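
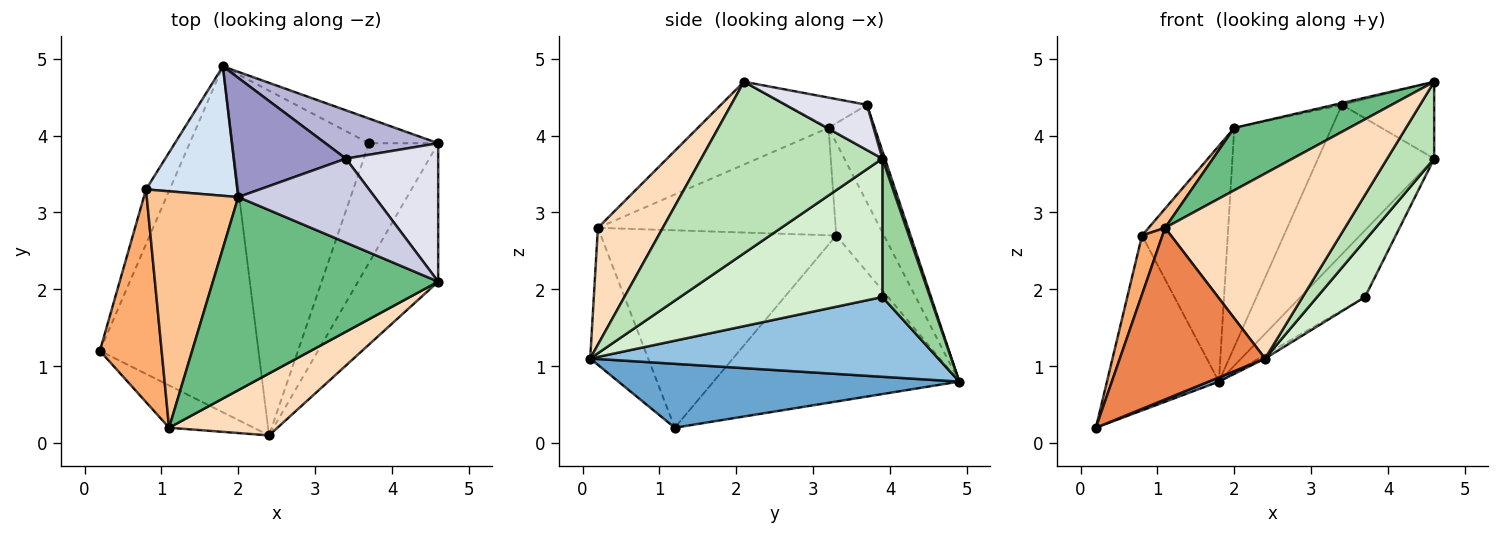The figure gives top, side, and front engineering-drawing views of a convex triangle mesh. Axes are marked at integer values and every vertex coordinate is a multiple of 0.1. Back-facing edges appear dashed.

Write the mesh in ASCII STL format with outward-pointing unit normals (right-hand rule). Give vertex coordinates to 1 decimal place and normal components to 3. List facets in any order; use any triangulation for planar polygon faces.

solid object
 facet normal 0.374 -0.011 -0.927
  outer loop
   vertex 2.4 0.1 1.1
   vertex 0.2 1.2 0.2
   vertex 1.8 4.9 0.8
  endloop
 endfacet
 facet normal 0.505 0.009 -0.863
  outer loop
   vertex 3.7 3.9 1.9
   vertex 2.4 0.1 1.1
   vertex 1.8 4.9 0.8
  endloop
 endfacet
 facet normal -0.902 0.411 -0.129
  outer loop
   vertex 0.8 3.3 2.7
   vertex 1.8 4.9 0.8
   vertex 0.2 1.2 0.2
  endloop
 endfacet
 facet normal -0.439 0.788 0.432
  outer loop
   vertex 0.8 3.3 2.7
   vertex 2.0 3.2 4.1
   vertex 1.8 4.9 0.8
  endloop
 endfacet
 facet normal -0.361 -0.905 -0.223
  outer loop
   vertex 1.1 0.2 2.8
   vertex 0.2 1.2 0.2
   vertex 2.4 0.1 1.1
  endloop
 endfacet
 facet normal -0.951 -0.082 0.298
  outer loop
   vertex 1.1 0.2 2.8
   vertex 0.8 3.3 2.7
   vertex 0.2 1.2 0.2
  endloop
 endfacet
 facet normal -0.760 -0.053 0.648
  outer loop
   vertex 1.1 0.2 2.8
   vertex 2.0 3.2 4.1
   vertex 0.8 3.3 2.7
  endloop
 endfacet
 facet normal 0.324 -0.897 0.300
  outer loop
   vertex 1.1 0.2 2.8
   vertex 2.4 0.1 1.1
   vertex 4.6 2.1 4.7
  endloop
 endfacet
 facet normal -0.330 -0.290 0.898
  outer loop
   vertex 1.1 0.2 2.8
   vertex 4.6 2.1 4.7
   vertex 2.0 3.2 4.1
  endloop
 endfacet
 facet normal 0.570 0.770 -0.285
  outer loop
   vertex 4.6 3.9 3.7
   vertex 3.7 3.9 1.9
   vertex 1.8 4.9 0.8
  endloop
 endfacet
 facet normal 0.882 -0.229 -0.412
  outer loop
   vertex 4.6 3.9 3.7
   vertex 4.6 2.1 4.7
   vertex 2.4 0.1 1.1
  endloop
 endfacet
 facet normal 0.875 -0.207 -0.438
  outer loop
   vertex 4.6 3.9 3.7
   vertex 2.4 0.1 1.1
   vertex 3.7 3.9 1.9
  endloop
 endfacet
 facet normal -0.384 0.811 0.441
  outer loop
   vertex 3.4 3.7 4.4
   vertex 1.8 4.9 0.8
   vertex 2.0 3.2 4.1
  endloop
 endfacet
 facet normal 0.021 0.951 0.308
  outer loop
   vertex 3.4 3.7 4.4
   vertex 4.6 3.9 3.7
   vertex 1.8 4.9 0.8
  endloop
 endfacet
 facet normal -0.217 0.021 0.976
  outer loop
   vertex 3.4 3.7 4.4
   vertex 2.0 3.2 4.1
   vertex 4.6 2.1 4.7
  endloop
 endfacet
 facet normal 0.394 0.446 0.803
  outer loop
   vertex 3.4 3.7 4.4
   vertex 4.6 2.1 4.7
   vertex 4.6 3.9 3.7
  endloop
 endfacet
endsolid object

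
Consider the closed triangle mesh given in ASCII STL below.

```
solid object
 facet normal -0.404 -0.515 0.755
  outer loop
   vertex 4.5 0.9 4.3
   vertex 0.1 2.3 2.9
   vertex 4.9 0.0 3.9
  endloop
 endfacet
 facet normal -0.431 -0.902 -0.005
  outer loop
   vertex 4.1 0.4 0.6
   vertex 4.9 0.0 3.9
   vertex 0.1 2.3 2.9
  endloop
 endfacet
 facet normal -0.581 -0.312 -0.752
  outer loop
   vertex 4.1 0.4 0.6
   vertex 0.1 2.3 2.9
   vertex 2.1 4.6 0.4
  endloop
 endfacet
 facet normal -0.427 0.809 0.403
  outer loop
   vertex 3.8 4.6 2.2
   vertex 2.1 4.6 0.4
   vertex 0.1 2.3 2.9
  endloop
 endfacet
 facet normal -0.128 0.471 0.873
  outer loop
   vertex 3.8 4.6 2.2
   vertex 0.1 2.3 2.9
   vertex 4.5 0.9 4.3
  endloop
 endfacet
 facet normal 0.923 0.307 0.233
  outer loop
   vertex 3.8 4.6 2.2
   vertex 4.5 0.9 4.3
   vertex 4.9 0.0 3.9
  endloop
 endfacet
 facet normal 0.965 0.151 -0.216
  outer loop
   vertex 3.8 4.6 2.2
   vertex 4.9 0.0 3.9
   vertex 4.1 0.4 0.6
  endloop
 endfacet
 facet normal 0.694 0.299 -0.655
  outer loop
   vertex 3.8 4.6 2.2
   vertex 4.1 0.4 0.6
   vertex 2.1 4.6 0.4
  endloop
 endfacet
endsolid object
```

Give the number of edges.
12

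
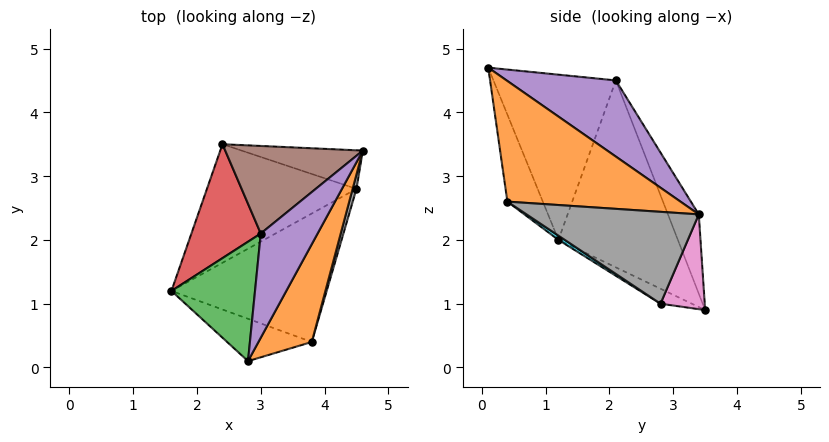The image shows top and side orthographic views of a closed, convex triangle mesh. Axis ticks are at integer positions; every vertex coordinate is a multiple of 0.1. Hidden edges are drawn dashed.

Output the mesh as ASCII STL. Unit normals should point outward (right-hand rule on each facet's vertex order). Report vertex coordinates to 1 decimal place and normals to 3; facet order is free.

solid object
 facet normal -0.267 -0.928 -0.260
  outer loop
   vertex 3.8 0.4 2.6
   vertex 2.8 0.1 4.7
   vertex 1.6 1.2 2.0
  endloop
 endfacet
 facet normal 0.894 -0.212 0.395
  outer loop
   vertex 3.8 0.4 2.6
   vertex 4.6 3.4 2.4
   vertex 2.8 0.1 4.7
  endloop
 endfacet
 facet normal -0.884 0.133 0.447
  outer loop
   vertex 3.0 2.1 4.5
   vertex 1.6 1.2 2.0
   vertex 2.8 0.1 4.7
  endloop
 endfacet
 facet normal -0.841 0.442 0.312
  outer loop
   vertex 3.0 2.1 4.5
   vertex 2.4 3.5 0.9
   vertex 1.6 1.2 2.0
  endloop
 endfacet
 facet normal 0.801 -0.020 0.598
  outer loop
   vertex 3.0 2.1 4.5
   vertex 2.8 0.1 4.7
   vertex 4.6 3.4 2.4
  endloop
 endfacet
 facet normal -0.222 0.896 0.385
  outer loop
   vertex 3.0 2.1 4.5
   vertex 4.6 3.4 2.4
   vertex 2.4 3.5 0.9
  endloop
 endfacet
 facet normal 0.308 0.866 -0.393
  outer loop
   vertex 4.5 2.8 1.0
   vertex 2.4 3.5 0.9
   vertex 4.6 3.4 2.4
  endloop
 endfacet
 facet normal 0.966 -0.255 0.040
  outer loop
   vertex 4.5 2.8 1.0
   vertex 4.6 3.4 2.4
   vertex 3.8 0.4 2.6
  endloop
 endfacet
 facet normal -0.091 -0.404 -0.910
  outer loop
   vertex 4.5 2.8 1.0
   vertex 1.6 1.2 2.0
   vertex 2.4 3.5 0.9
  endloop
 endfacet
 facet normal 0.023 -0.559 -0.829
  outer loop
   vertex 4.5 2.8 1.0
   vertex 3.8 0.4 2.6
   vertex 1.6 1.2 2.0
  endloop
 endfacet
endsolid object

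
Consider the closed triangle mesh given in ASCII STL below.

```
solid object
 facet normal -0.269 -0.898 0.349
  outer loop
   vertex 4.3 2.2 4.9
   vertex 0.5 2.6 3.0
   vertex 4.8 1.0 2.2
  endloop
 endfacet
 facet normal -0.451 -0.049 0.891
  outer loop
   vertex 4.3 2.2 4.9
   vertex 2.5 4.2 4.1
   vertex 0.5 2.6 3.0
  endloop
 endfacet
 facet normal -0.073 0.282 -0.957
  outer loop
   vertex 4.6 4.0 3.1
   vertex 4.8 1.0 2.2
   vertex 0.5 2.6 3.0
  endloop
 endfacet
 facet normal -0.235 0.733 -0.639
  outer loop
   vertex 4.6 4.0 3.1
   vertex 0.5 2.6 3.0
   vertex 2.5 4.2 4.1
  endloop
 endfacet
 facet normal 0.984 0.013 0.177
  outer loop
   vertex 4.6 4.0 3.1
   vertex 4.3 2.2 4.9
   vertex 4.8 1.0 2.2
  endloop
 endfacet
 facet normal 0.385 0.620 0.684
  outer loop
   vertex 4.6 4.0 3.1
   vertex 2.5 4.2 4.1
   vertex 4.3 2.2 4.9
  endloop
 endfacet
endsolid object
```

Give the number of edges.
9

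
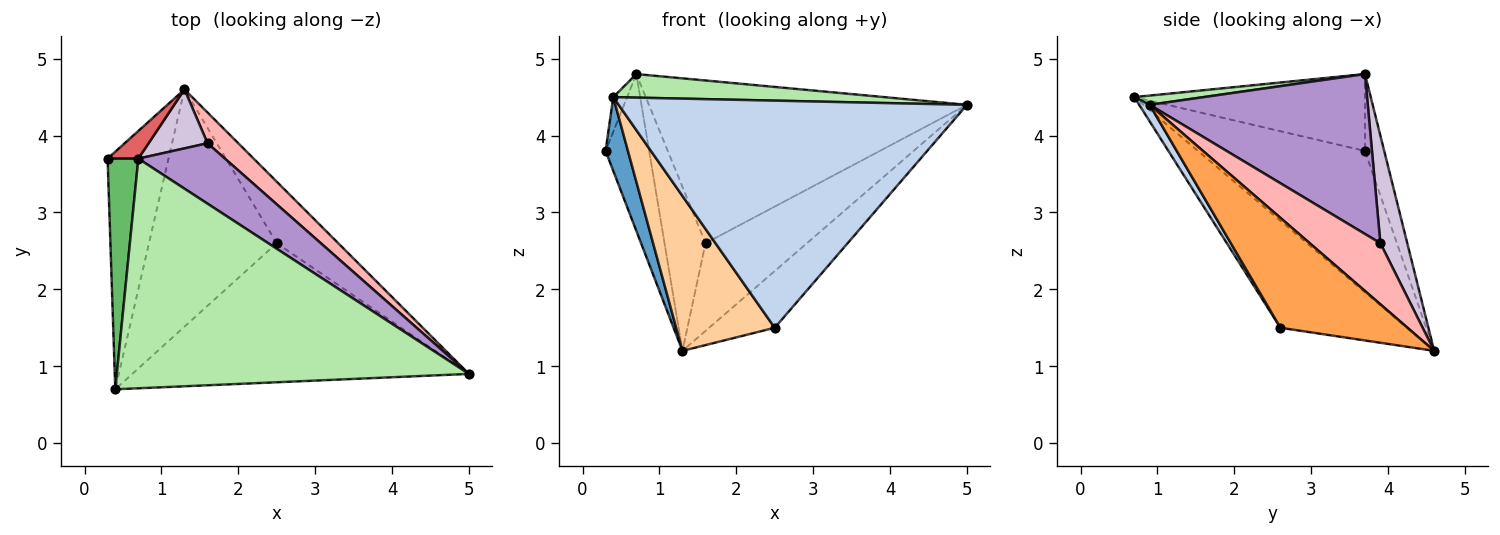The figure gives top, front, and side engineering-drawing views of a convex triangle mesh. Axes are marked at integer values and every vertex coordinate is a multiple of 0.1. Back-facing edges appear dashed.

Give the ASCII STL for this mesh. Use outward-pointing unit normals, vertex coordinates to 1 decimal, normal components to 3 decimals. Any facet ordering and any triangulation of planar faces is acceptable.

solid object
 facet normal -0.911 -0.122 -0.393
  outer loop
   vertex 1.3 4.6 1.2
   vertex 0.4 0.7 4.5
   vertex 0.3 3.7 3.8
  endloop
 endfacet
 facet normal 0.026 -0.853 -0.522
  outer loop
   vertex 2.5 2.6 1.5
   vertex 5.0 0.9 4.4
   vertex 0.4 0.7 4.5
  endloop
 endfacet
 facet normal 0.796 0.411 -0.445
  outer loop
   vertex 2.5 2.6 1.5
   vertex 1.3 4.6 1.2
   vertex 5.0 0.9 4.4
  endloop
 endfacet
 facet normal -0.574 -0.447 -0.685
  outer loop
   vertex 2.5 2.6 1.5
   vertex 0.4 0.7 4.5
   vertex 1.3 4.6 1.2
  endloop
 endfacet
 facet normal -0.927 0.056 0.371
  outer loop
   vertex 0.7 3.7 4.8
   vertex 0.3 3.7 3.8
   vertex 0.4 0.7 4.5
  endloop
 endfacet
 facet normal 0.026 -0.102 0.994
  outer loop
   vertex 0.7 3.7 4.8
   vertex 0.4 0.7 4.5
   vertex 5.0 0.9 4.4
  endloop
 endfacet
 facet normal -0.398 0.903 0.159
  outer loop
   vertex 0.7 3.7 4.8
   vertex 1.3 4.6 1.2
   vertex 0.3 3.7 3.8
  endloop
 endfacet
 facet normal 0.549 0.789 0.277
  outer loop
   vertex 1.6 3.9 2.6
   vertex 5.0 0.9 4.4
   vertex 1.3 4.6 1.2
  endloop
 endfacet
 facet normal 0.541 0.789 0.293
  outer loop
   vertex 1.6 3.9 2.6
   vertex 0.7 3.7 4.8
   vertex 5.0 0.9 4.4
  endloop
 endfacet
 facet normal 0.525 0.801 0.288
  outer loop
   vertex 1.6 3.9 2.6
   vertex 1.3 4.6 1.2
   vertex 0.7 3.7 4.8
  endloop
 endfacet
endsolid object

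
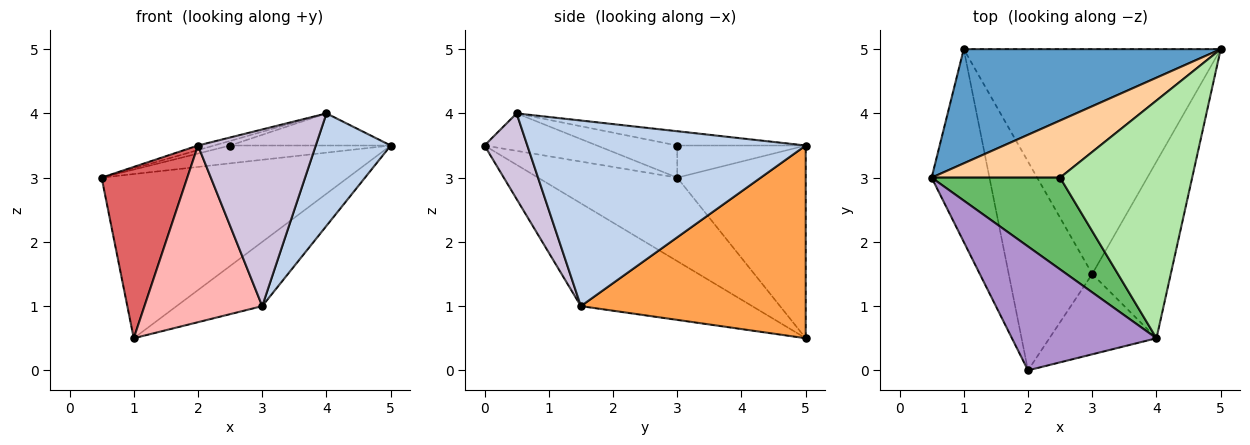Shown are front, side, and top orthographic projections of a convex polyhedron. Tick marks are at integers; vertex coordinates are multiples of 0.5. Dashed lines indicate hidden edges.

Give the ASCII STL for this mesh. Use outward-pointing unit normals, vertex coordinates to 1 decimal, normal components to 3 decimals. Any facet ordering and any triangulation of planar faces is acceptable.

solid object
 facet normal -0.394 0.755 0.525
  outer loop
   vertex 1.0 5.0 0.5
   vertex 0.5 3.0 3.0
   vertex 5.0 5.0 3.5
  endloop
 endfacet
 facet normal 0.894 -0.241 -0.378
  outer loop
   vertex 3.0 1.5 1.0
   vertex 5.0 5.0 3.5
   vertex 4.0 0.5 4.0
  endloop
 endfacet
 facet normal 0.585 0.223 -0.780
  outer loop
   vertex 3.0 1.5 1.0
   vertex 1.0 5.0 0.5
   vertex 5.0 5.0 3.5
  endloop
 endfacet
 facet normal -0.232 0.290 0.928
  outer loop
   vertex 2.5 3.0 3.5
   vertex 5.0 5.0 3.5
   vertex 0.5 3.0 3.0
  endloop
 endfacet
 facet normal -0.242 0.048 0.969
  outer loop
   vertex 2.5 3.0 3.5
   vertex 0.5 3.0 3.0
   vertex 4.0 0.5 4.0
  endloop
 endfacet
 facet normal -0.107 0.133 0.985
  outer loop
   vertex 2.5 3.0 3.5
   vertex 4.0 0.5 4.0
   vertex 5.0 5.0 3.5
  endloop
 endfacet
 facet normal -0.734 -0.451 -0.508
  outer loop
   vertex 2.0 0.0 3.5
   vertex 0.5 3.0 3.0
   vertex 1.0 5.0 0.5
  endloop
 endfacet
 facet normal -0.685 -0.471 -0.556
  outer loop
   vertex 2.0 0.0 3.5
   vertex 1.0 5.0 0.5
   vertex 3.0 1.5 1.0
  endloop
 endfacet
 facet normal -0.251 0.036 0.967
  outer loop
   vertex 2.0 0.0 3.5
   vertex 4.0 0.5 4.0
   vertex 0.5 3.0 3.0
  endloop
 endfacet
 facet normal 0.314 -0.864 -0.393
  outer loop
   vertex 2.0 0.0 3.5
   vertex 3.0 1.5 1.0
   vertex 4.0 0.5 4.0
  endloop
 endfacet
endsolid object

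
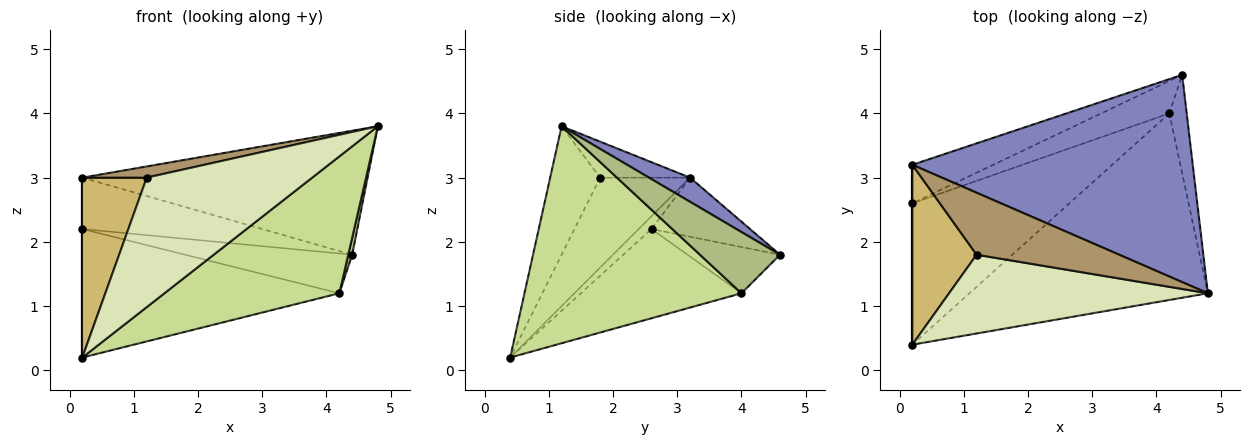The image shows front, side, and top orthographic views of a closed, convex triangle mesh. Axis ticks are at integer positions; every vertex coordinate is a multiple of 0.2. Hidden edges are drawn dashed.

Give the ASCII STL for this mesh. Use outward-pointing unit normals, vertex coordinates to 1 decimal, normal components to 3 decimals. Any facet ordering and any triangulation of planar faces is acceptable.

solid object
 facet normal -0.401 0.733 -0.550
  outer loop
   vertex 0.2 3.2 3.0
   vertex 4.4 4.6 1.8
   vertex 0.2 2.6 2.2
  endloop
 endfacet
 facet normal 0.074 0.512 0.856
  outer loop
   vertex 0.2 3.2 3.0
   vertex 4.8 1.2 3.8
   vertex 4.4 4.6 1.8
  endloop
 endfacet
 facet normal -1.000 0.000 0.000
  outer loop
   vertex 0.2 3.2 3.0
   vertex 0.2 2.6 2.2
   vertex 0.2 0.4 0.2
  endloop
 endfacet
 facet normal -0.394 0.712 -0.581
  outer loop
   vertex 4.2 4.0 1.2
   vertex 0.2 2.6 2.2
   vertex 4.4 4.6 1.8
  endloop
 endfacet
 facet normal -0.388 0.620 -0.682
  outer loop
   vertex 4.2 4.0 1.2
   vertex 0.2 0.4 0.2
   vertex 0.2 2.6 2.2
  endloop
 endfacet
 facet normal 0.961 -0.047 -0.273
  outer loop
   vertex 4.2 4.0 1.2
   vertex 4.4 4.6 1.8
   vertex 4.8 1.2 3.8
  endloop
 endfacet
 facet normal 0.592 -0.477 -0.650
  outer loop
   vertex 4.2 4.0 1.2
   vertex 4.8 1.2 3.8
   vertex 0.2 0.4 0.2
  endloop
 endfacet
 facet normal -0.250 -0.827 0.503
  outer loop
   vertex 1.2 1.8 3.0
   vertex 0.2 0.4 0.2
   vertex 4.8 1.2 3.8
  endloop
 endfacet
 facet normal -0.241 -0.172 0.955
  outer loop
   vertex 1.2 1.8 3.0
   vertex 4.8 1.2 3.8
   vertex 0.2 3.2 3.0
  endloop
 endfacet
 facet normal -0.704 -0.503 0.503
  outer loop
   vertex 1.2 1.8 3.0
   vertex 0.2 3.2 3.0
   vertex 0.2 0.4 0.2
  endloop
 endfacet
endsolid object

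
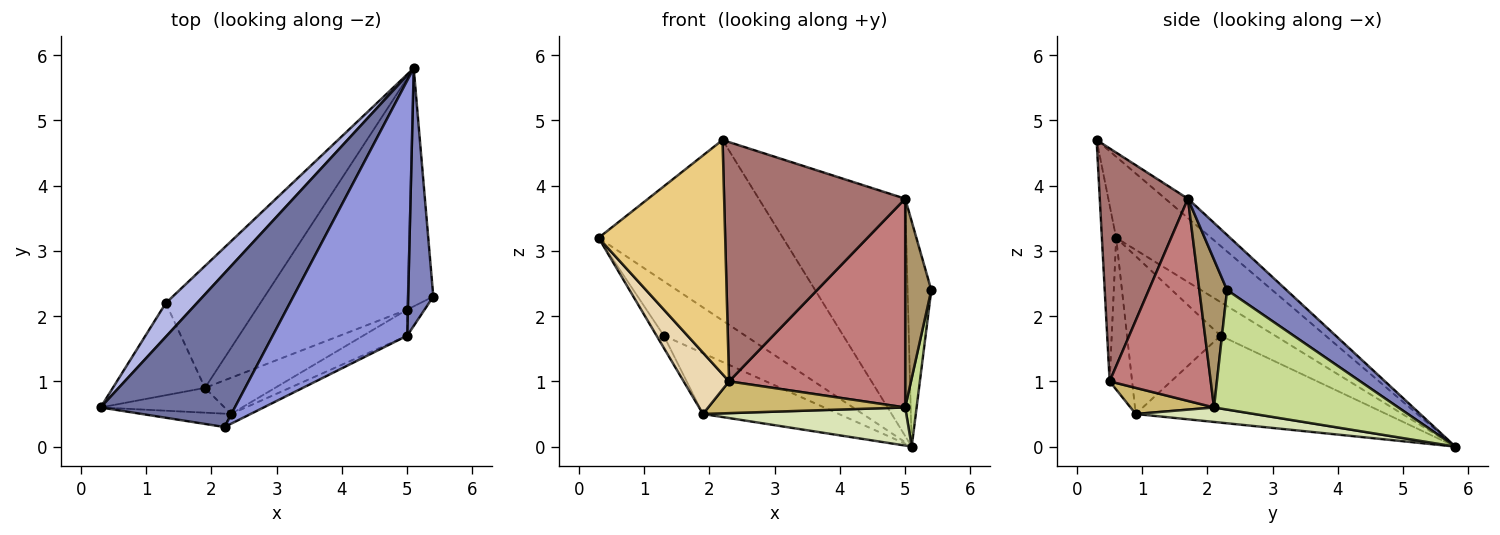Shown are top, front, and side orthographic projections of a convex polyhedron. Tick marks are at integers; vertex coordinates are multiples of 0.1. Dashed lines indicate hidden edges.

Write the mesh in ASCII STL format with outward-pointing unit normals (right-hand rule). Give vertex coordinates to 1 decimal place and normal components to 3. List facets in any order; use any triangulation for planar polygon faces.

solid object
 facet normal -0.365 0.709 0.604
  outer loop
   vertex 2.2 0.3 4.7
   vertex 5.1 5.8 0.0
   vertex 0.3 0.6 3.2
  endloop
 endfacet
 facet normal 0.855 0.341 0.390
  outer loop
   vertex 5.0 1.7 3.8
   vertex 5.4 2.3 2.4
   vertex 5.1 5.8 0.0
  endloop
 endfacet
 facet normal -0.105 0.677 0.728
  outer loop
   vertex 5.0 1.7 3.8
   vertex 5.1 5.8 0.0
   vertex 2.2 0.3 4.7
  endloop
 endfacet
 facet normal -0.495 0.739 0.458
  outer loop
   vertex 1.3 2.2 1.7
   vertex 0.3 0.6 3.2
   vertex 5.1 5.8 0.0
  endloop
 endfacet
 facet normal -0.862 0.067 -0.503
  outer loop
   vertex 1.3 2.2 1.7
   vertex 1.9 0.9 0.5
   vertex 0.3 0.6 3.2
  endloop
 endfacet
 facet normal -0.636 0.345 -0.691
  outer loop
   vertex 1.3 2.2 1.7
   vertex 5.1 5.8 0.0
   vertex 1.9 0.9 0.5
  endloop
 endfacet
 facet normal 0.976 -0.060 -0.210
  outer loop
   vertex 5.0 2.1 0.6
   vertex 5.1 5.8 0.0
   vertex 5.4 2.3 2.4
  endloop
 endfacet
 facet normal 0.094 -0.162 -0.982
  outer loop
   vertex 5.0 2.1 0.6
   vertex 1.9 0.9 0.5
   vertex 5.1 5.8 0.0
  endloop
 endfacet
 facet normal 0.726 -0.683 -0.085
  outer loop
   vertex 5.0 2.1 0.6
   vertex 5.4 2.3 2.4
   vertex 5.0 1.7 3.8
  endloop
 endfacet
 facet normal 0.269 -0.635 -0.724
  outer loop
   vertex 2.3 0.5 1.0
   vertex 1.9 0.9 0.5
   vertex 5.0 2.1 0.6
  endloop
 endfacet
 facet normal -0.112 -0.992 -0.057
  outer loop
   vertex 2.3 0.5 1.0
   vertex 2.2 0.3 4.7
   vertex 0.3 0.6 3.2
  endloop
 endfacet
 facet normal -0.417 -0.843 -0.341
  outer loop
   vertex 2.3 0.5 1.0
   vertex 0.3 0.6 3.2
   vertex 1.9 0.9 0.5
  endloop
 endfacet
 facet normal 0.437 -0.898 -0.037
  outer loop
   vertex 2.3 0.5 1.0
   vertex 5.0 1.7 3.8
   vertex 2.2 0.3 4.7
  endloop
 endfacet
 facet normal 0.495 -0.862 -0.108
  outer loop
   vertex 2.3 0.5 1.0
   vertex 5.0 2.1 0.6
   vertex 5.0 1.7 3.8
  endloop
 endfacet
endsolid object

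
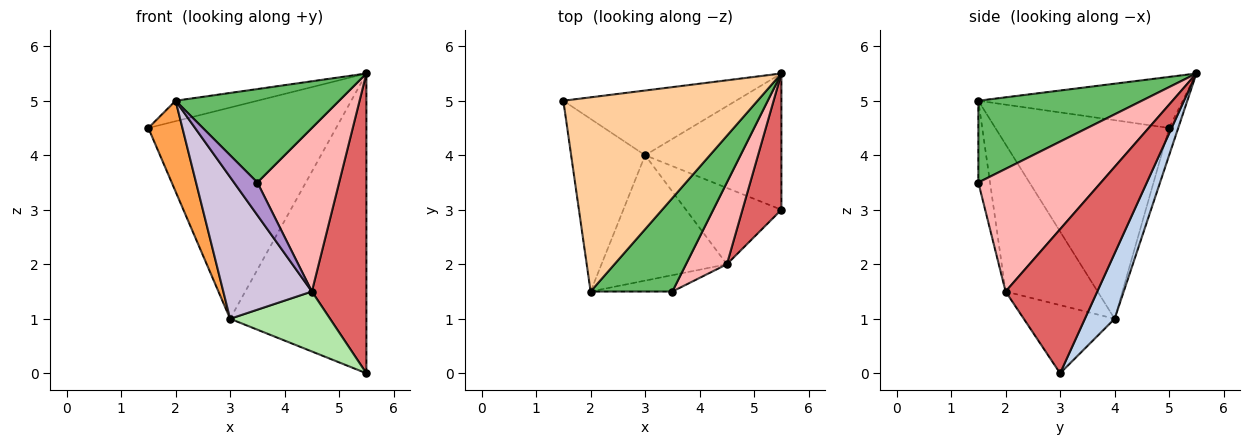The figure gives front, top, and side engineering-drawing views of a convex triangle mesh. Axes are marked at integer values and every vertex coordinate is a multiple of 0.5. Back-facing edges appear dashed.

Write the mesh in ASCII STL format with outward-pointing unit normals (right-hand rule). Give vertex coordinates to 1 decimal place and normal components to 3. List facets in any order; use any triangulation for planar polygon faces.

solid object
 facet normal -0.046 0.955 -0.293
  outer loop
   vertex 3.0 4.0 1.0
   vertex 1.5 5.0 4.5
   vertex 5.5 5.5 5.5
  endloop
 endfacet
 facet normal 0.195 0.893 -0.406
  outer loop
   vertex 3.0 4.0 1.0
   vertex 5.5 5.5 5.5
   vertex 5.5 3.0 0.0
  endloop
 endfacet
 facet normal -0.922 -0.181 -0.343
  outer loop
   vertex 2.0 1.5 5.0
   vertex 1.5 5.0 4.5
   vertex 3.0 4.0 1.0
  endloop
 endfacet
 facet normal -0.253 0.101 0.962
  outer loop
   vertex 2.0 1.5 5.0
   vertex 5.5 5.5 5.5
   vertex 1.5 5.0 4.5
  endloop
 endfacet
 facet normal 0.577 -0.577 0.577
  outer loop
   vertex 2.0 1.5 5.0
   vertex 3.5 1.5 3.5
   vertex 5.5 5.5 5.5
  endloop
 endfacet
 facet normal -0.490 -0.539 -0.686
  outer loop
   vertex 4.5 2.0 1.5
   vertex 3.0 4.0 1.0
   vertex 5.5 3.0 0.0
  endloop
 endfacet
 facet normal 0.837 -0.498 0.226
  outer loop
   vertex 4.5 2.0 1.5
   vertex 5.5 3.0 0.0
   vertex 5.5 5.5 5.5
  endloop
 endfacet
 facet normal 0.802 -0.535 0.267
  outer loop
   vertex 4.5 2.0 1.5
   vertex 5.5 5.5 5.5
   vertex 3.5 1.5 3.5
  endloop
 endfacet
 facet normal -0.408 -0.816 -0.408
  outer loop
   vertex 4.5 2.0 1.5
   vertex 3.5 1.5 3.5
   vertex 2.0 1.5 5.0
  endloop
 endfacet
 facet normal -0.614 -0.591 -0.523
  outer loop
   vertex 4.5 2.0 1.5
   vertex 2.0 1.5 5.0
   vertex 3.0 4.0 1.0
  endloop
 endfacet
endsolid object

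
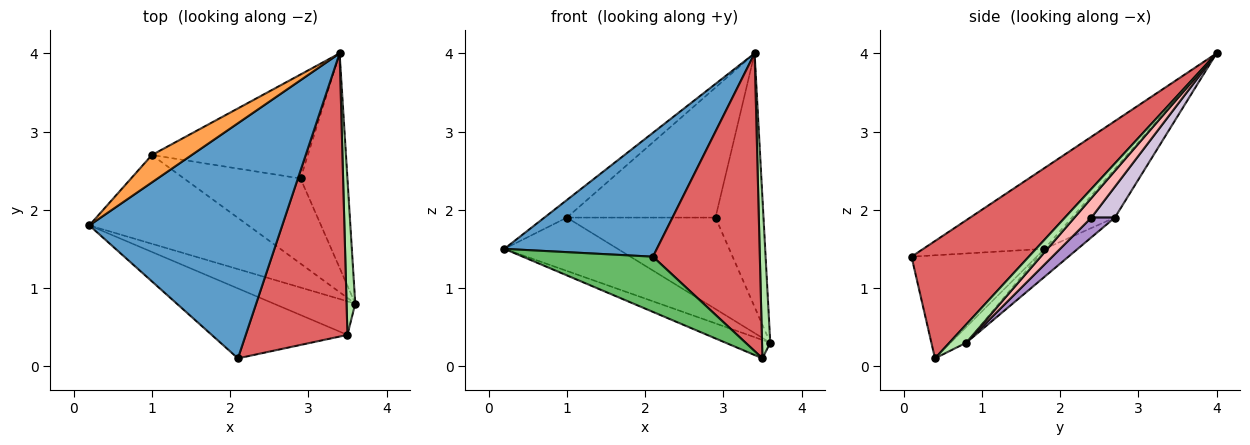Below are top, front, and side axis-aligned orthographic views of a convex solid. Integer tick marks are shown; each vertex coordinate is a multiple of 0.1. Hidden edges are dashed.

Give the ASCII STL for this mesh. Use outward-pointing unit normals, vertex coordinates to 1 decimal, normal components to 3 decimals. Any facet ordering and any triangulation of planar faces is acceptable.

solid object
 facet normal -0.348 -0.437 0.830
  outer loop
   vertex 2.1 0.1 1.4
   vertex 3.4 4.0 4.0
   vertex 0.2 1.8 1.5
  endloop
 endfacet
 facet normal -0.149 0.509 -0.847
  outer loop
   vertex 1.0 2.7 1.9
   vertex 3.6 0.8 0.3
   vertex 0.2 1.8 1.5
  endloop
 endfacet
 facet normal -0.717 0.377 0.586
  outer loop
   vertex 1.0 2.7 1.9
   vertex 0.2 1.8 1.5
   vertex 3.4 4.0 4.0
  endloop
 endfacet
 facet normal -0.166 0.474 -0.865
  outer loop
   vertex 3.5 0.4 0.1
   vertex 0.2 1.8 1.5
   vertex 3.6 0.8 0.3
  endloop
 endfacet
 facet normal -0.512 -0.532 -0.674
  outer loop
   vertex 3.5 0.4 0.1
   vertex 2.1 0.1 1.4
   vertex 0.2 1.8 1.5
  endloop
 endfacet
 facet normal 0.826 -0.403 0.393
  outer loop
   vertex 3.5 0.4 0.1
   vertex 3.6 0.8 0.3
   vertex 3.4 4.0 4.0
  endloop
 endfacet
 facet normal 0.622 -0.567 0.539
  outer loop
   vertex 3.5 0.4 0.1
   vertex 3.4 4.0 4.0
   vertex 2.1 0.1 1.4
  endloop
 endfacet
 facet normal 0.260 0.737 -0.624
  outer loop
   vertex 2.9 2.4 1.9
   vertex 3.4 4.0 4.0
   vertex 3.6 0.8 0.3
  endloop
 endfacet
 facet normal 0.115 0.727 -0.677
  outer loop
   vertex 2.9 2.4 1.9
   vertex 3.6 0.8 0.3
   vertex 1.0 2.7 1.9
  endloop
 endfacet
 facet normal 0.122 0.775 -0.620
  outer loop
   vertex 2.9 2.4 1.9
   vertex 1.0 2.7 1.9
   vertex 3.4 4.0 4.0
  endloop
 endfacet
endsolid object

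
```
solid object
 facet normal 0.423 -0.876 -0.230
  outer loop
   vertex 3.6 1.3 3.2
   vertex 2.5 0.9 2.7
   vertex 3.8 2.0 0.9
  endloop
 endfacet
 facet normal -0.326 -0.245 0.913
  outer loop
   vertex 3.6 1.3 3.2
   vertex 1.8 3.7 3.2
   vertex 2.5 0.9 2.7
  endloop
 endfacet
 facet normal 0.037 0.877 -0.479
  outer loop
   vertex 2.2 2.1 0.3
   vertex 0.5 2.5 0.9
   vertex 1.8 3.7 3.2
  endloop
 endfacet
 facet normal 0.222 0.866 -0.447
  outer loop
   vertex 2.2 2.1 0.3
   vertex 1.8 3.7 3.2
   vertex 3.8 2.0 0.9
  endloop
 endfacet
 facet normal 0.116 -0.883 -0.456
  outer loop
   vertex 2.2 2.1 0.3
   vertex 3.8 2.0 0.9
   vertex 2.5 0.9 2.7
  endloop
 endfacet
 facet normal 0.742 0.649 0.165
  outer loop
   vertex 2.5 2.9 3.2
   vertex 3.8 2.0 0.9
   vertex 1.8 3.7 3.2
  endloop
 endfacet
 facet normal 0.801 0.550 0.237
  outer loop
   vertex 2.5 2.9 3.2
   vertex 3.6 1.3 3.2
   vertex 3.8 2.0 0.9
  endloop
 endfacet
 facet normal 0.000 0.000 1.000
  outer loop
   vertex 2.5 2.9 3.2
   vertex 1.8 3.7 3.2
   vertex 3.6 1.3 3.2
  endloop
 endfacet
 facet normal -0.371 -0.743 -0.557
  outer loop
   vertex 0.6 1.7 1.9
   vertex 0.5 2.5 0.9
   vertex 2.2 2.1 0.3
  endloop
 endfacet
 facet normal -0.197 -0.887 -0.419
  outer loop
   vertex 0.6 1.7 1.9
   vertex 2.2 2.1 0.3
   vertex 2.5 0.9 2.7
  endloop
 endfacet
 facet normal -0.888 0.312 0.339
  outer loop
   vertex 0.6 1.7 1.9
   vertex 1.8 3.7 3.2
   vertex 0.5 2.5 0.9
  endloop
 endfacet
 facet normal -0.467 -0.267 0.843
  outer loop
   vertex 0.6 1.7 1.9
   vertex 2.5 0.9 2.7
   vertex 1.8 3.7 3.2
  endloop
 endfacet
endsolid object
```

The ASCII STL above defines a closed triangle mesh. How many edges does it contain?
18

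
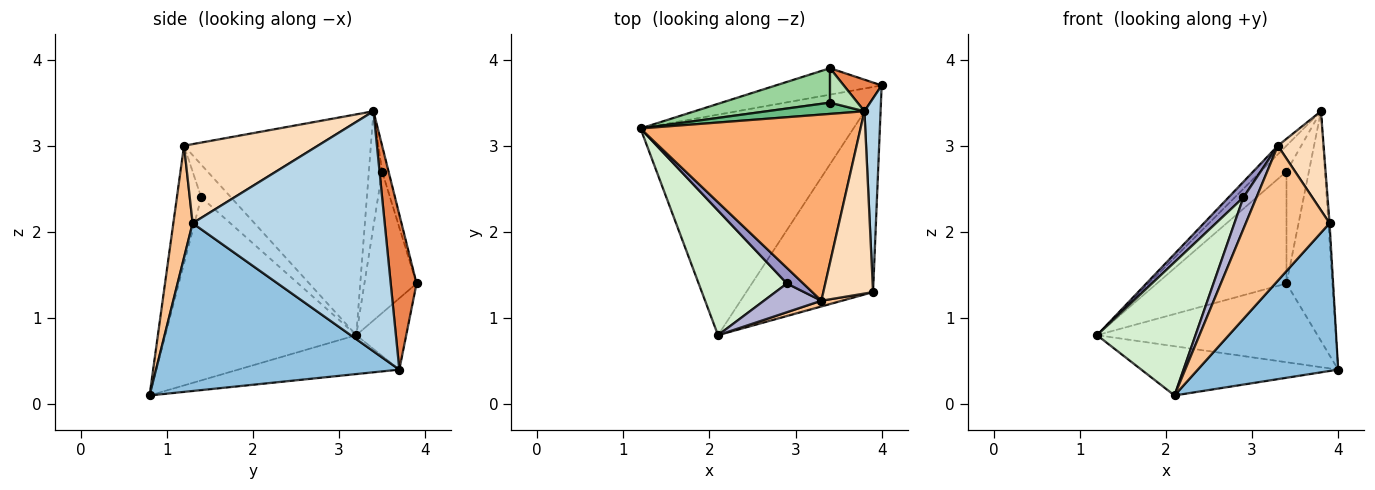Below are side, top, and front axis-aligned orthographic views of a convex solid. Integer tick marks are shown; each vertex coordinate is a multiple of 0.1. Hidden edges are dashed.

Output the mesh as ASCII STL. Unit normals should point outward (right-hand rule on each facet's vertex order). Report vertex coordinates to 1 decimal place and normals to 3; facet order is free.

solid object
 facet normal -0.176 0.214 -0.961
  outer loop
   vertex 2.1 0.8 0.1
   vertex 1.2 3.2 0.8
   vertex 4.0 3.7 0.4
  endloop
 endfacet
 facet normal 0.725 -0.418 -0.548
  outer loop
   vertex 3.9 1.3 2.1
   vertex 2.1 0.8 0.1
   vertex 4.0 3.7 0.4
  endloop
 endfacet
 facet normal 0.998 0.006 0.067
  outer loop
   vertex 3.9 1.3 2.1
   vertex 4.0 3.7 0.4
   vertex 3.8 3.4 3.4
  endloop
 endfacet
 facet normal -0.210 0.927 -0.311
  outer loop
   vertex 3.4 3.9 1.4
   vertex 4.0 3.7 0.4
   vertex 1.2 3.2 0.8
  endloop
 endfacet
 facet normal 0.487 0.865 0.119
  outer loop
   vertex 3.4 3.9 1.4
   vertex 3.8 3.4 3.4
   vertex 4.0 3.7 0.4
  endloop
 endfacet
 facet normal -0.708 0.033 0.705
  outer loop
   vertex 3.3 1.2 3.0
   vertex 3.8 3.4 3.4
   vertex 1.2 3.2 0.8
  endloop
 endfacet
 facet normal 0.224 -0.974 0.041
  outer loop
   vertex 3.3 1.2 3.0
   vertex 2.1 0.8 0.1
   vertex 3.9 1.3 2.1
  endloop
 endfacet
 facet normal 0.813 -0.278 0.511
  outer loop
   vertex 3.3 1.2 3.0
   vertex 3.9 1.3 2.1
   vertex 3.8 3.4 3.4
  endloop
 endfacet
 facet normal -0.425 0.830 0.362
  outer loop
   vertex 3.4 3.5 2.7
   vertex 1.2 3.2 0.8
   vertex 3.8 3.4 3.4
  endloop
 endfacet
 facet normal -0.359 0.892 0.275
  outer loop
   vertex 3.4 3.5 2.7
   vertex 3.4 3.9 1.4
   vertex 1.2 3.2 0.8
  endloop
 endfacet
 facet normal -0.266 0.921 0.284
  outer loop
   vertex 3.4 3.5 2.7
   vertex 3.8 3.4 3.4
   vertex 3.4 3.9 1.4
  endloop
 endfacet
 facet normal -0.817 -0.421 0.394
  outer loop
   vertex 2.9 1.4 2.4
   vertex 1.2 3.2 0.8
   vertex 2.1 0.8 0.1
  endloop
 endfacet
 facet normal -0.816 -0.408 0.408
  outer loop
   vertex 2.9 1.4 2.4
   vertex 3.3 1.2 3.0
   vertex 1.2 3.2 0.8
  endloop
 endfacet
 facet normal -0.810 -0.434 0.395
  outer loop
   vertex 2.9 1.4 2.4
   vertex 2.1 0.8 0.1
   vertex 3.3 1.2 3.0
  endloop
 endfacet
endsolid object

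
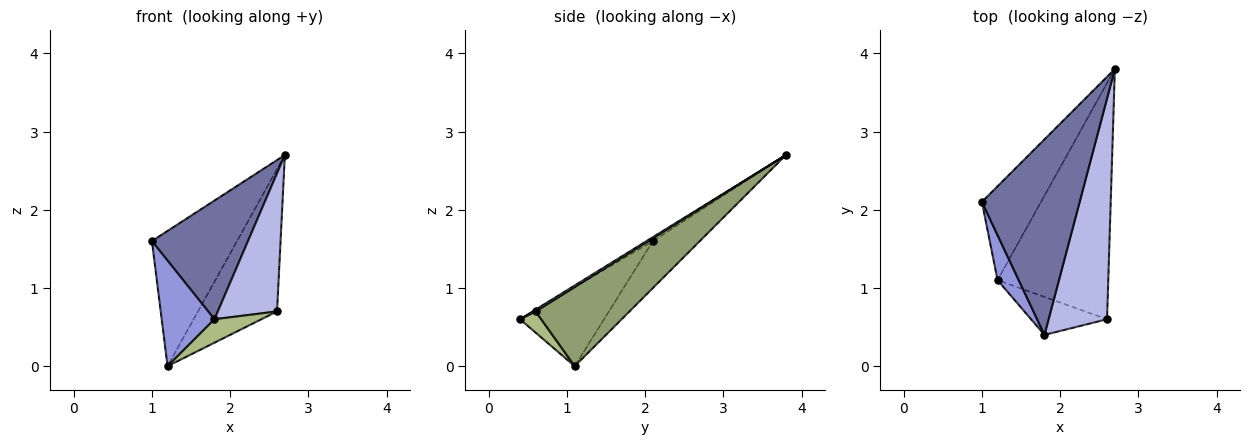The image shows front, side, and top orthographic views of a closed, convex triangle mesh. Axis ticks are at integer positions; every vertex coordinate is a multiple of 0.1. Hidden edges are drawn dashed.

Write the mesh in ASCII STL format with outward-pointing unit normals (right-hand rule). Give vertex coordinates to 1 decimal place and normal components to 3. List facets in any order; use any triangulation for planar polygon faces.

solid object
 facet normal -0.034 -0.519 0.854
  outer loop
   vertex 1.8 0.4 0.6
   vertex 2.7 3.8 2.7
   vertex 1.0 2.1 1.6
  endloop
 endfacet
 facet normal -0.412 0.748 -0.519
  outer loop
   vertex 1.2 1.1 0.0
   vertex 1.0 2.1 1.6
   vertex 2.7 3.8 2.7
  endloop
 endfacet
 facet normal -0.826 -0.519 0.221
  outer loop
   vertex 1.2 1.1 0.0
   vertex 1.8 0.4 0.6
   vertex 1.0 2.1 1.6
  endloop
 endfacet
 facet normal 0.027 -0.530 0.847
  outer loop
   vertex 2.6 0.6 0.7
   vertex 2.7 3.8 2.7
   vertex 1.8 0.4 0.6
  endloop
 endfacet
 facet normal 0.522 0.440 -0.730
  outer loop
   vertex 2.6 0.6 0.7
   vertex 1.2 1.1 0.0
   vertex 2.7 3.8 2.7
  endloop
 endfacet
 facet normal 0.231 -0.511 -0.828
  outer loop
   vertex 2.6 0.6 0.7
   vertex 1.8 0.4 0.6
   vertex 1.2 1.1 0.0
  endloop
 endfacet
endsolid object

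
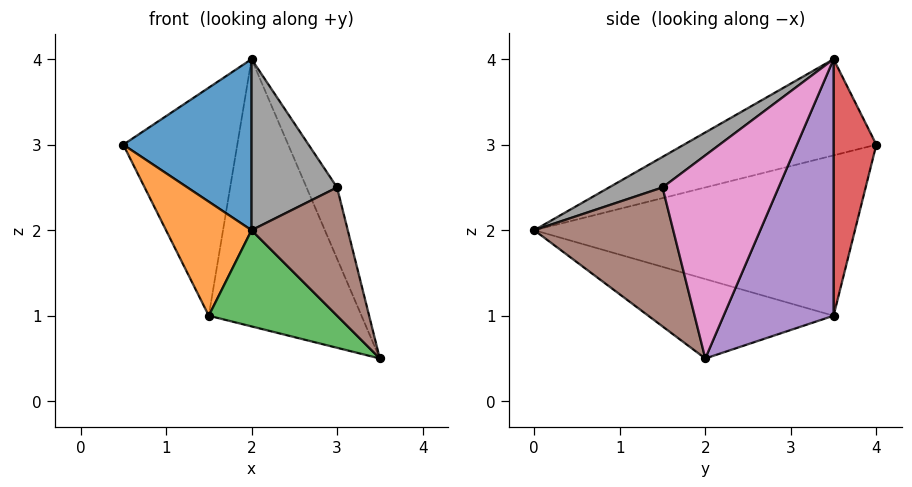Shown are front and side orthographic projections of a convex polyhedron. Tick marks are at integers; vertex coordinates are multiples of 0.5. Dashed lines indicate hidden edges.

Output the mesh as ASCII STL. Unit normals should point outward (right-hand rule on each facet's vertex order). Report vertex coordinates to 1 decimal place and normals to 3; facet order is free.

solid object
 facet normal -0.597 -0.398 0.697
  outer loop
   vertex 2.0 3.5 4.0
   vertex 0.5 4.0 3.0
   vertex 2.0 0.0 2.0
  endloop
 endfacet
 facet normal -0.891 -0.238 -0.386
  outer loop
   vertex 1.5 3.5 1.0
   vertex 2.0 0.0 2.0
   vertex 0.5 4.0 3.0
  endloop
 endfacet
 facet normal -0.439 -0.304 -0.845
  outer loop
   vertex 1.5 3.5 1.0
   vertex 3.5 2.0 0.5
   vertex 2.0 0.0 2.0
  endloop
 endfacet
 facet normal 0.351 0.935 -0.058
  outer loop
   vertex 1.5 3.5 1.0
   vertex 0.5 4.0 3.0
   vertex 2.0 3.5 4.0
  endloop
 endfacet
 facet normal 0.582 0.808 -0.097
  outer loop
   vertex 1.5 3.5 1.0
   vertex 2.0 3.5 4.0
   vertex 3.5 2.0 0.5
  endloop
 endfacet
 facet normal 0.821 -0.568 0.063
  outer loop
   vertex 3.0 1.5 2.5
   vertex 2.0 0.0 2.0
   vertex 3.5 2.0 0.5
  endloop
 endfacet
 facet normal 0.925 0.243 0.292
  outer loop
   vertex 3.0 1.5 2.5
   vertex 3.5 2.0 0.5
   vertex 2.0 3.5 4.0
  endloop
 endfacet
 facet normal 0.296 -0.474 0.829
  outer loop
   vertex 3.0 1.5 2.5
   vertex 2.0 3.5 4.0
   vertex 2.0 0.0 2.0
  endloop
 endfacet
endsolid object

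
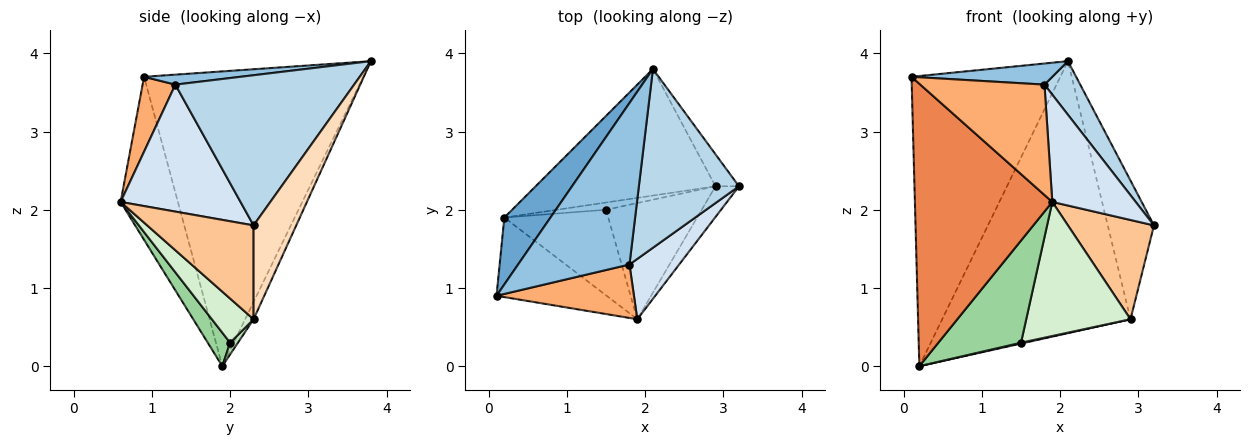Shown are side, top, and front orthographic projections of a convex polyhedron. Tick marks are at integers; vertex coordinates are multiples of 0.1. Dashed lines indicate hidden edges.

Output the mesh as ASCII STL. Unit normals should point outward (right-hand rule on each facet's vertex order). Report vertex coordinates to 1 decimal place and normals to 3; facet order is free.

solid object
 facet normal -0.821 0.557 0.128
  outer loop
   vertex 0.2 1.9 0.0
   vertex 0.1 0.9 3.7
   vertex 2.1 3.8 3.9
  endloop
 endfacet
 facet normal 0.088 -0.129 0.988
  outer loop
   vertex 1.8 1.3 3.6
   vertex 2.1 3.8 3.9
   vertex 0.1 0.9 3.7
  endloop
 endfacet
 facet normal 0.821 -0.164 0.547
  outer loop
   vertex 1.8 1.3 3.6
   vertex 3.2 2.3 1.8
   vertex 2.1 3.8 3.9
  endloop
 endfacet
 facet normal 0.782 -0.544 0.306
  outer loop
   vertex 1.9 0.6 2.1
   vertex 3.2 2.3 1.8
   vertex 1.8 1.3 3.6
  endloop
 endfacet
 facet normal -0.372 -0.893 -0.252
  outer loop
   vertex 1.9 0.6 2.1
   vertex 0.1 0.9 3.7
   vertex 0.2 1.9 0.0
  endloop
 endfacet
 facet normal 0.231 -0.876 0.424
  outer loop
   vertex 1.9 0.6 2.1
   vertex 1.8 1.3 3.6
   vertex 0.1 0.9 3.7
  endloop
 endfacet
 facet normal 0.763 -0.617 -0.191
  outer loop
   vertex 2.9 2.3 0.6
   vertex 3.2 2.3 1.8
   vertex 1.9 0.6 2.1
  endloop
 endfacet
 facet normal 0.669 0.724 -0.167
  outer loop
   vertex 2.9 2.3 0.6
   vertex 2.1 3.8 3.9
   vertex 3.2 2.3 1.8
  endloop
 endfacet
 facet normal -0.041 0.906 -0.422
  outer loop
   vertex 2.9 2.3 0.6
   vertex 0.2 1.9 0.0
   vertex 2.1 3.8 3.9
  endloop
 endfacet
 facet normal 0.203 -0.751 -0.629
  outer loop
   vertex 1.5 2.0 0.3
   vertex 1.9 0.6 2.1
   vertex 0.2 1.9 0.0
  endloop
 endfacet
 facet normal 0.232 -0.116 -0.966
  outer loop
   vertex 1.5 2.0 0.3
   vertex 0.2 1.9 0.0
   vertex 2.9 2.3 0.6
  endloop
 endfacet
 facet normal 0.289 -0.723 -0.627
  outer loop
   vertex 1.5 2.0 0.3
   vertex 2.9 2.3 0.6
   vertex 1.9 0.6 2.1
  endloop
 endfacet
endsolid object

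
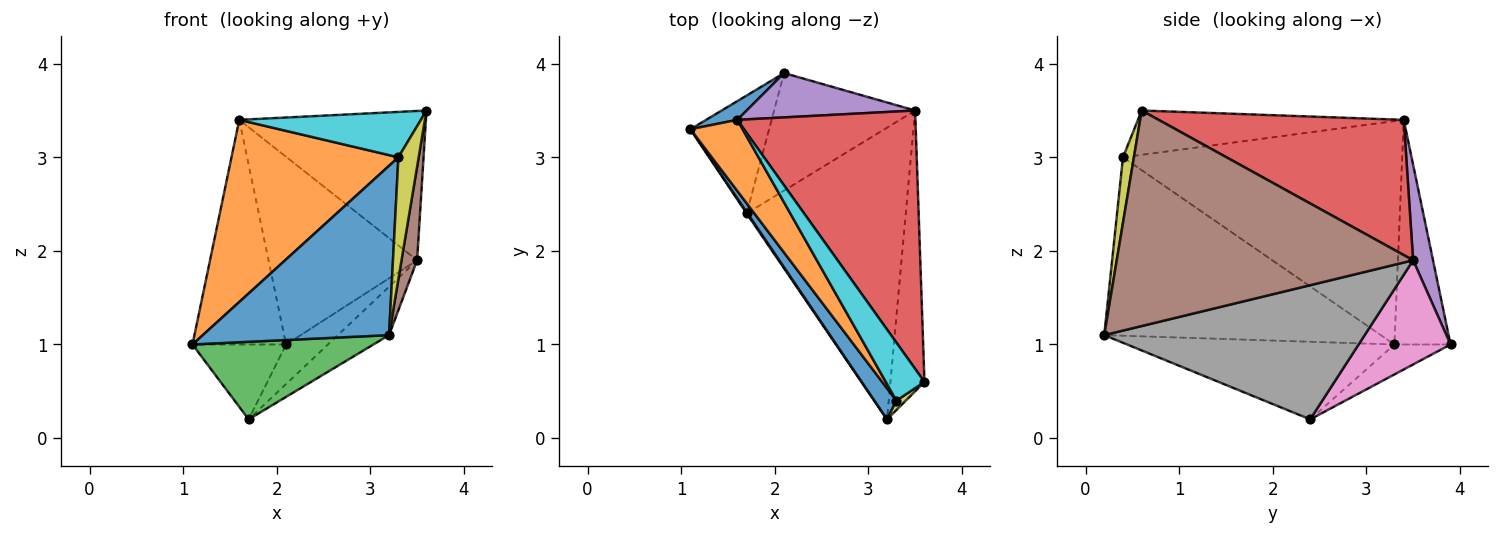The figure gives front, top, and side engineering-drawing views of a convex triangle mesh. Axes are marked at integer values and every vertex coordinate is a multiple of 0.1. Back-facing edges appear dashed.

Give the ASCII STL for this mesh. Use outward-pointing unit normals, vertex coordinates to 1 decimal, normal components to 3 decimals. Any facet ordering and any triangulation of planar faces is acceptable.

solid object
 facet normal -0.513 0.855 0.071
  outer loop
   vertex 1.6 3.4 3.4
   vertex 2.1 3.9 1.0
   vertex 1.1 3.3 1.0
  endloop
 endfacet
 facet normal -0.306 0.510 -0.804
  outer loop
   vertex 1.7 2.4 0.2
   vertex 1.1 3.3 1.0
   vertex 2.1 3.9 1.0
  endloop
 endfacet
 facet normal -0.828 -0.561 0.010
  outer loop
   vertex 1.7 2.4 0.2
   vertex 3.2 0.2 1.1
   vertex 1.1 3.3 1.0
  endloop
 endfacet
 facet normal 0.549 0.418 0.724
  outer loop
   vertex 3.5 3.5 1.9
   vertex 1.6 3.4 3.4
   vertex 3.6 0.6 3.5
  endloop
 endfacet
 facet normal 0.129 0.965 0.228
  outer loop
   vertex 3.5 3.5 1.9
   vertex 2.1 3.9 1.0
   vertex 1.6 3.4 3.4
  endloop
 endfacet
 facet normal 0.986 -0.052 -0.156
  outer loop
   vertex 3.5 3.5 1.9
   vertex 3.6 0.6 3.5
   vertex 3.2 0.2 1.1
  endloop
 endfacet
 facet normal 0.574 0.261 -0.776
  outer loop
   vertex 3.5 3.5 1.9
   vertex 1.7 2.4 0.2
   vertex 2.1 3.9 1.0
  endloop
 endfacet
 facet normal 0.639 0.126 -0.758
  outer loop
   vertex 3.5 3.5 1.9
   vertex 3.2 0.2 1.1
   vertex 1.7 2.4 0.2
  endloop
 endfacet
 facet normal 0.473 -0.878 0.068
  outer loop
   vertex 3.3 0.4 3.0
   vertex 3.2 0.2 1.1
   vertex 3.6 0.6 3.5
  endloop
 endfacet
 facet normal -0.670 -0.458 0.585
  outer loop
   vertex 3.3 0.4 3.0
   vertex 3.6 0.6 3.5
   vertex 1.6 3.4 3.4
  endloop
 endfacet
 facet normal -0.825 -0.556 0.102
  outer loop
   vertex 3.3 0.4 3.0
   vertex 1.1 3.3 1.0
   vertex 3.2 0.2 1.1
  endloop
 endfacet
 facet normal -0.842 -0.503 0.196
  outer loop
   vertex 3.3 0.4 3.0
   vertex 1.6 3.4 3.4
   vertex 1.1 3.3 1.0
  endloop
 endfacet
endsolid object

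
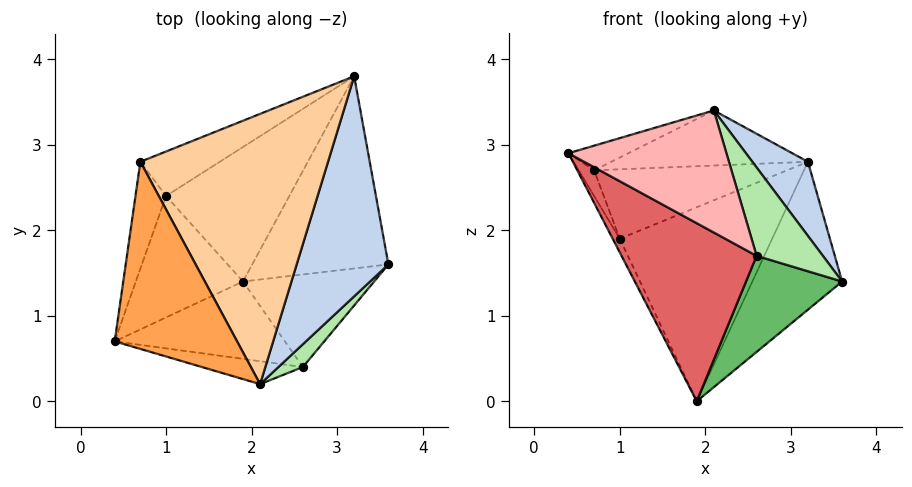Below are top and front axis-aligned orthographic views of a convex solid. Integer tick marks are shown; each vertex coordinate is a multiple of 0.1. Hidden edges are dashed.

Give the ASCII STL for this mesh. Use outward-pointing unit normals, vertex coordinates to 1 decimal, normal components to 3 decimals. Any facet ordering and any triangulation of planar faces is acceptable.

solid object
 facet normal 0.502 0.527 -0.685
  outer loop
   vertex 1.9 1.4 0.0
   vertex 3.2 3.8 2.8
   vertex 3.6 1.6 1.4
  endloop
 endfacet
 facet normal 0.842 -0.172 0.511
  outer loop
   vertex 2.1 0.2 3.4
   vertex 3.6 1.6 1.4
   vertex 3.2 3.8 2.8
  endloop
 endfacet
 facet normal -0.245 0.127 0.961
  outer loop
   vertex 0.7 2.8 2.7
   vertex 0.4 0.7 2.9
   vertex 2.1 0.2 3.4
  endloop
 endfacet
 facet normal -0.118 0.198 0.973
  outer loop
   vertex 0.7 2.8 2.7
   vertex 2.1 0.2 3.4
   vertex 3.2 3.8 2.8
  endloop
 endfacet
 facet normal 0.549 -0.602 -0.580
  outer loop
   vertex 2.6 0.4 1.7
   vertex 1.9 1.4 0.0
   vertex 3.6 1.6 1.4
  endloop
 endfacet
 facet normal 0.778 -0.609 0.157
  outer loop
   vertex 2.6 0.4 1.7
   vertex 3.6 1.6 1.4
   vertex 2.1 0.2 3.4
  endloop
 endfacet
 facet normal -0.324 -0.868 -0.377
  outer loop
   vertex 2.6 0.4 1.7
   vertex 0.4 0.7 2.9
   vertex 1.9 1.4 0.0
  endloop
 endfacet
 facet normal -0.229 -0.957 -0.180
  outer loop
   vertex 2.6 0.4 1.7
   vertex 2.1 0.2 3.4
   vertex 0.4 0.7 2.9
  endloop
 endfacet
 facet normal -0.278 0.789 -0.547
  outer loop
   vertex 1.0 2.4 1.9
   vertex 3.2 3.8 2.8
   vertex 1.9 1.4 0.0
  endloop
 endfacet
 facet normal -0.301 0.803 -0.514
  outer loop
   vertex 1.0 2.4 1.9
   vertex 0.7 2.8 2.7
   vertex 3.2 3.8 2.8
  endloop
 endfacet
 facet normal -0.892 0.051 -0.449
  outer loop
   vertex 1.0 2.4 1.9
   vertex 1.9 1.4 0.0
   vertex 0.4 0.7 2.9
  endloop
 endfacet
 facet normal -0.916 0.094 -0.390
  outer loop
   vertex 1.0 2.4 1.9
   vertex 0.4 0.7 2.9
   vertex 0.7 2.8 2.7
  endloop
 endfacet
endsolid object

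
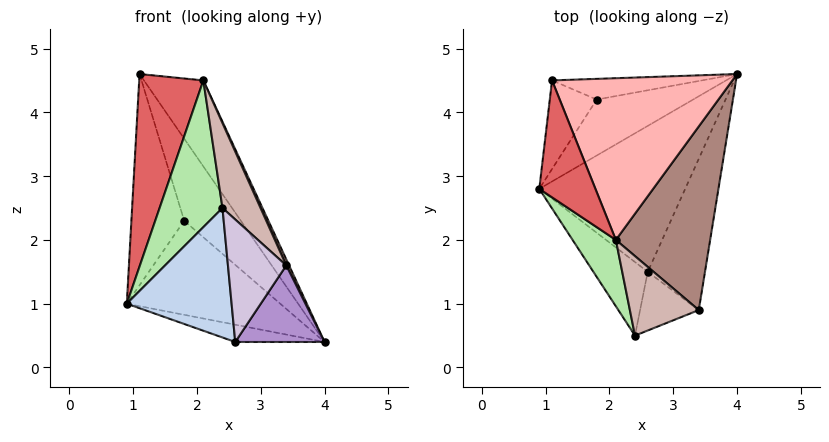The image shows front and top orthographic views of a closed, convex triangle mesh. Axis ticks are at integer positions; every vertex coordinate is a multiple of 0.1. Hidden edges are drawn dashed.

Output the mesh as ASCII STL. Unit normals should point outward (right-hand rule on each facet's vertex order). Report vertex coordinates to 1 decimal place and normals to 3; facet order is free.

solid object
 facet normal -0.252 0.114 -0.961
  outer loop
   vertex 2.6 1.5 0.4
   vertex 0.9 2.8 1.0
   vertex 4.0 4.6 0.4
  endloop
 endfacet
 facet normal -0.643 -0.666 -0.378
  outer loop
   vertex 2.6 1.5 0.4
   vertex 2.4 0.5 2.5
   vertex 0.9 2.8 1.0
  endloop
 endfacet
 facet normal -0.513 0.738 -0.439
  outer loop
   vertex 1.8 4.2 2.3
   vertex 4.0 4.6 0.4
   vertex 0.9 2.8 1.0
  endloop
 endfacet
 facet normal -0.659 0.694 -0.291
  outer loop
   vertex 1.8 4.2 2.3
   vertex 0.9 2.8 1.0
   vertex 1.1 4.5 4.6
  endloop
 endfacet
 facet normal -0.361 0.904 -0.228
  outer loop
   vertex 1.8 4.2 2.3
   vertex 1.1 4.5 4.6
   vertex 4.0 4.6 0.4
  endloop
 endfacet
 facet normal -0.875 -0.441 0.199
  outer loop
   vertex 2.1 2.0 4.5
   vertex 0.9 2.8 1.0
   vertex 2.4 0.5 2.5
  endloop
 endfacet
 facet normal -0.902 -0.370 0.225
  outer loop
   vertex 2.1 2.0 4.5
   vertex 1.1 4.5 4.6
   vertex 0.9 2.8 1.0
  endloop
 endfacet
 facet normal 0.784 0.292 0.548
  outer loop
   vertex 2.1 2.0 4.5
   vertex 4.0 4.6 0.4
   vertex 1.1 4.5 4.6
  endloop
 endfacet
 facet normal 0.707 -0.319 -0.631
  outer loop
   vertex 3.4 0.9 1.6
   vertex 2.6 1.5 0.4
   vertex 4.0 4.6 0.4
  endloop
 endfacet
 facet normal -0.028 -0.901 -0.432
  outer loop
   vertex 3.4 0.9 1.6
   vertex 2.4 0.5 2.5
   vertex 2.6 1.5 0.4
  endloop
 endfacet
 facet normal 0.910 -0.014 0.413
  outer loop
   vertex 3.4 0.9 1.6
   vertex 4.0 4.6 0.4
   vertex 2.1 2.0 4.5
  endloop
 endfacet
 facet normal 0.672 -0.541 0.506
  outer loop
   vertex 3.4 0.9 1.6
   vertex 2.1 2.0 4.5
   vertex 2.4 0.5 2.5
  endloop
 endfacet
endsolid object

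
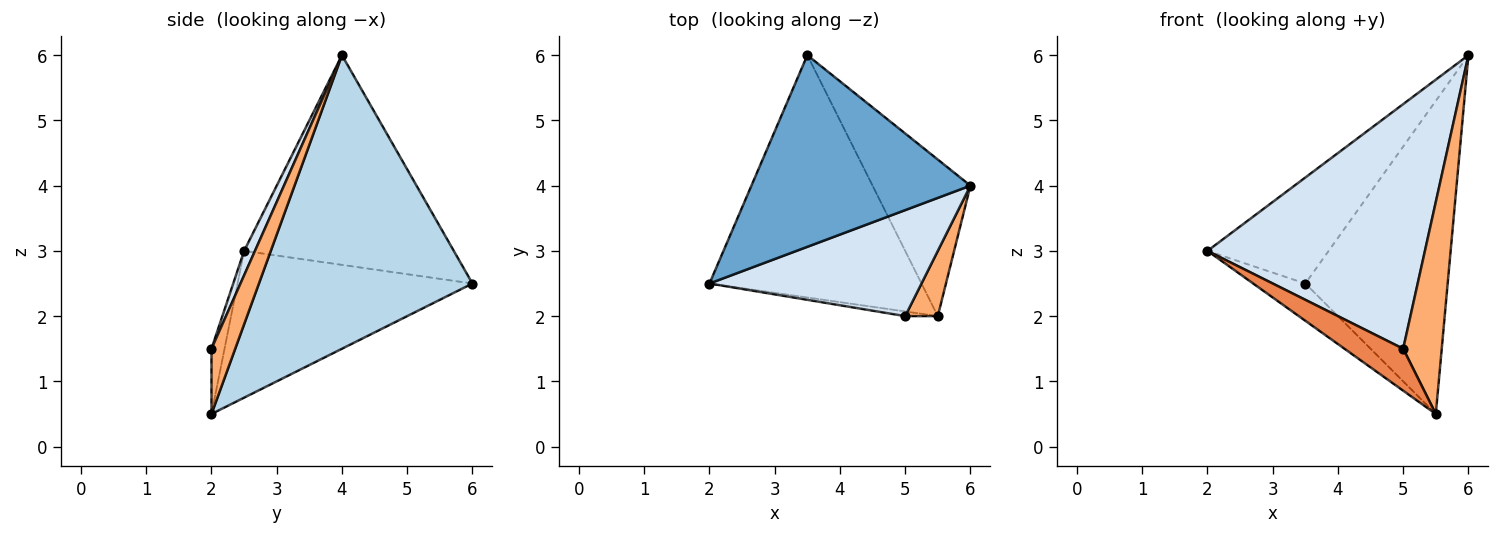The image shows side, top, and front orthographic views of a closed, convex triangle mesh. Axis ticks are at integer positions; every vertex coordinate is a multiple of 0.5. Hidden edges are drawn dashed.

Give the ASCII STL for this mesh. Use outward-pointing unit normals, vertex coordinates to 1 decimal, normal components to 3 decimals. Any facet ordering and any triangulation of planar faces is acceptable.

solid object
 facet normal -0.642 0.371 0.671
  outer loop
   vertex 3.5 6.0 2.5
   vertex 2.0 2.5 3.0
   vertex 6.0 4.0 6.0
  endloop
 endfacet
 facet normal -0.565 0.125 -0.816
  outer loop
   vertex 5.5 2.0 0.5
   vertex 2.0 2.5 3.0
   vertex 3.5 6.0 2.5
  endloop
 endfacet
 facet normal 0.802 0.535 -0.267
  outer loop
   vertex 5.5 2.0 0.5
   vertex 3.5 6.0 2.5
   vertex 6.0 4.0 6.0
  endloop
 endfacet
 facet normal 0.046 -0.917 0.397
  outer loop
   vertex 5.0 2.0 1.5
   vertex 6.0 4.0 6.0
   vertex 2.0 2.5 3.0
  endloop
 endfacet
 facet normal -0.216 -0.970 -0.108
  outer loop
   vertex 5.0 2.0 1.5
   vertex 2.0 2.5 3.0
   vertex 5.5 2.0 0.5
  endloop
 endfacet
 facet normal 0.507 -0.824 0.253
  outer loop
   vertex 5.0 2.0 1.5
   vertex 5.5 2.0 0.5
   vertex 6.0 4.0 6.0
  endloop
 endfacet
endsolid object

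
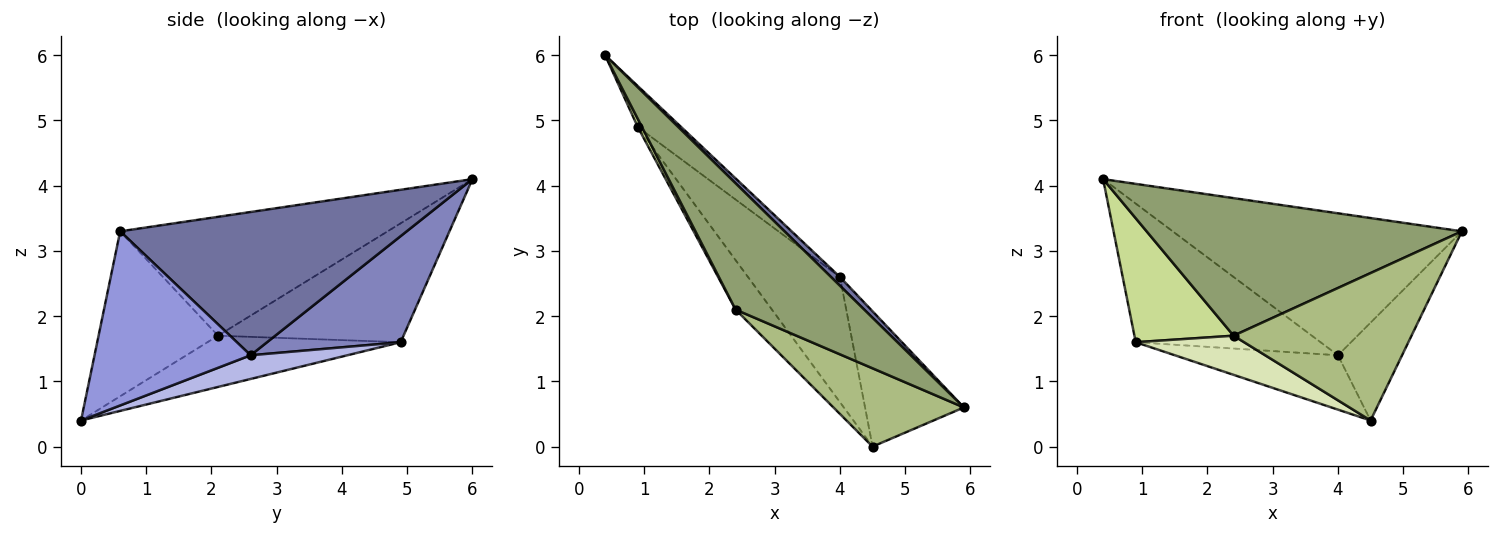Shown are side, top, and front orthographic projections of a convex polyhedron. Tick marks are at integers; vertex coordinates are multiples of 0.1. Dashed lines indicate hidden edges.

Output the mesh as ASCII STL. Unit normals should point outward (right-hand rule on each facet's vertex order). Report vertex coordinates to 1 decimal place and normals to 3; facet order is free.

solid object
 facet normal 0.703 0.710 0.044
  outer loop
   vertex 4.0 2.6 1.4
   vertex 0.4 6.0 4.1
   vertex 5.9 0.6 3.3
  endloop
 endfacet
 facet normal 0.570 0.788 -0.233
  outer loop
   vertex 4.0 2.6 1.4
   vertex 0.9 4.9 1.6
   vertex 0.4 6.0 4.1
  endloop
 endfacet
 facet normal 0.819 0.336 -0.465
  outer loop
   vertex 4.0 2.6 1.4
   vertex 5.9 0.6 3.3
   vertex 4.5 0.0 0.4
  endloop
 endfacet
 facet normal 0.230 0.388 -0.893
  outer loop
   vertex 4.0 2.6 1.4
   vertex 4.5 0.0 0.4
   vertex 0.9 4.9 1.6
  endloop
 endfacet
 facet normal -0.530 -0.625 0.574
  outer loop
   vertex 2.4 2.1 1.7
   vertex 5.9 0.6 3.3
   vertex 0.4 6.0 4.1
  endloop
 endfacet
 facet normal -0.510 -0.760 0.403
  outer loop
   vertex 2.4 2.1 1.7
   vertex 4.5 0.0 0.4
   vertex 5.9 0.6 3.3
  endloop
 endfacet
 facet normal -0.882 -0.471 0.031
  outer loop
   vertex 2.4 2.1 1.7
   vertex 0.4 6.0 4.1
   vertex 0.9 4.9 1.6
  endloop
 endfacet
 facet normal -0.742 -0.416 -0.526
  outer loop
   vertex 2.4 2.1 1.7
   vertex 0.9 4.9 1.6
   vertex 4.5 0.0 0.4
  endloop
 endfacet
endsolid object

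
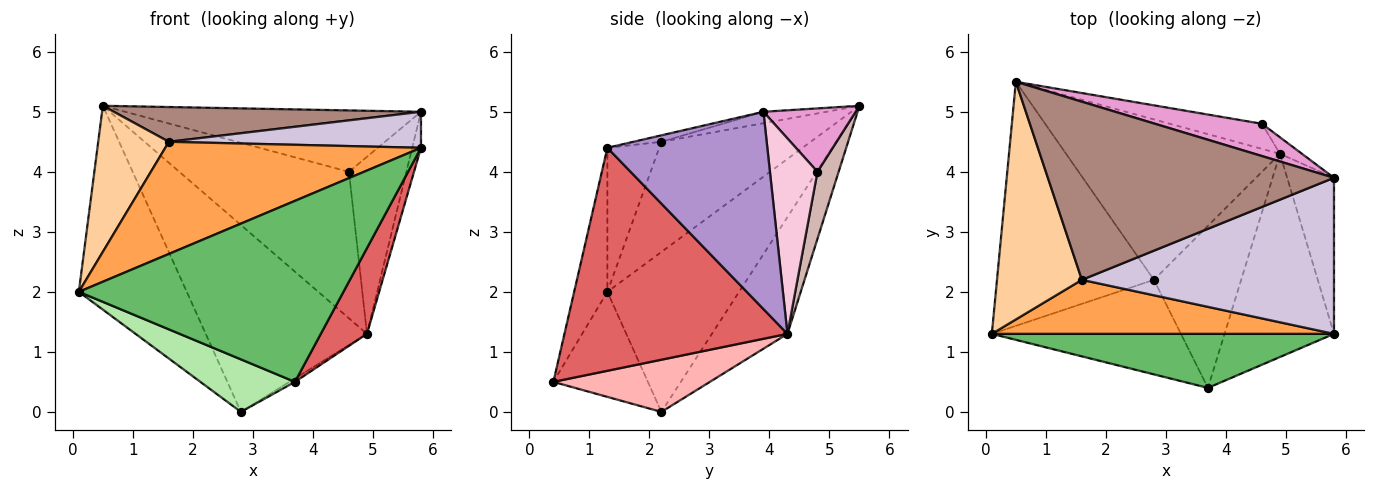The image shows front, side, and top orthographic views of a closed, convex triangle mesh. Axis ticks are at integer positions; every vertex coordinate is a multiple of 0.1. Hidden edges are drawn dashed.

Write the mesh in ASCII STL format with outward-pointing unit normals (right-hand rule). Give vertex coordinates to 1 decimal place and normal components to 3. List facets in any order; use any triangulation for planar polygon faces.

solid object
 facet normal -0.616 0.505 -0.605
  outer loop
   vertex 2.8 2.2 0.0
   vertex 0.1 1.3 2.0
   vertex 0.5 5.5 5.1
  endloop
 endfacet
 facet normal -0.335 0.715 -0.614
  outer loop
   vertex 4.9 4.3 1.3
   vertex 2.8 2.2 0.0
   vertex 0.5 5.5 5.1
  endloop
 endfacet
 facet normal -0.180 -0.886 0.427
  outer loop
   vertex 1.6 2.2 4.5
   vertex 0.1 1.3 2.0
   vertex 5.8 1.3 4.4
  endloop
 endfacet
 facet normal -0.742 -0.351 0.571
  outer loop
   vertex 1.6 2.2 4.5
   vertex 0.5 5.5 5.1
   vertex 0.1 1.3 2.0
  endloop
 endfacet
 facet normal -0.120 -0.951 0.284
  outer loop
   vertex 3.7 0.4 0.5
   vertex 5.8 1.3 4.4
   vertex 0.1 1.3 2.0
  endloop
 endfacet
 facet normal -0.437 -0.437 -0.786
  outer loop
   vertex 3.7 0.4 0.5
   vertex 0.1 1.3 2.0
   vertex 2.8 2.2 0.0
  endloop
 endfacet
 facet normal 0.883 -0.183 -0.433
  outer loop
   vertex 3.7 0.4 0.5
   vertex 4.9 4.3 1.3
   vertex 5.8 1.3 4.4
  endloop
 endfacet
 facet normal 0.513 0.018 -0.858
  outer loop
   vertex 3.7 0.4 0.5
   vertex 2.8 2.2 0.0
   vertex 4.9 4.3 1.3
  endloop
 endfacet
 facet normal 0.972 0.053 -0.231
  outer loop
   vertex 5.8 3.9 5.0
   vertex 5.8 1.3 4.4
   vertex 4.9 4.3 1.3
  endloop
 endfacet
 facet normal -0.025 -0.225 0.974
  outer loop
   vertex 5.8 3.9 5.0
   vertex 1.6 2.2 4.5
   vertex 5.8 1.3 4.4
  endloop
 endfacet
 facet normal -0.039 -0.191 0.981
  outer loop
   vertex 5.8 3.9 5.0
   vertex 0.5 5.5 5.1
   vertex 1.6 2.2 4.5
  endloop
 endfacet
 facet normal 0.122 0.978 -0.168
  outer loop
   vertex 4.6 4.8 4.0
   vertex 4.9 4.3 1.3
   vertex 0.5 5.5 5.1
  endloop
 endfacet
 facet normal 0.266 0.853 0.449
  outer loop
   vertex 4.6 4.8 4.0
   vertex 0.5 5.5 5.1
   vertex 5.8 3.9 5.0
  endloop
 endfacet
 facet normal 0.636 0.768 -0.072
  outer loop
   vertex 4.6 4.8 4.0
   vertex 5.8 3.9 5.0
   vertex 4.9 4.3 1.3
  endloop
 endfacet
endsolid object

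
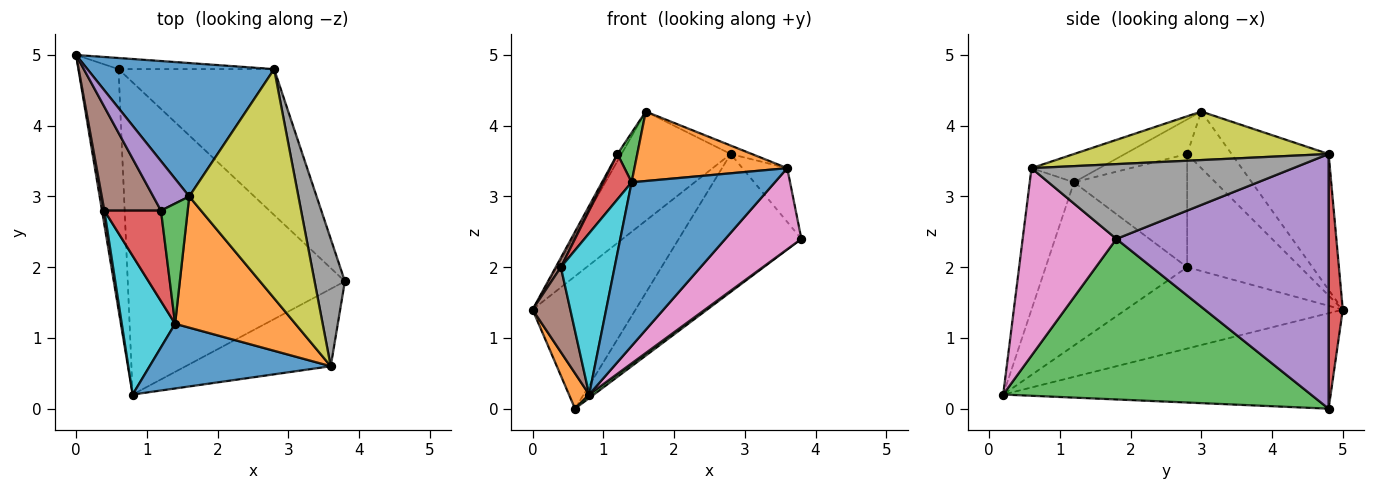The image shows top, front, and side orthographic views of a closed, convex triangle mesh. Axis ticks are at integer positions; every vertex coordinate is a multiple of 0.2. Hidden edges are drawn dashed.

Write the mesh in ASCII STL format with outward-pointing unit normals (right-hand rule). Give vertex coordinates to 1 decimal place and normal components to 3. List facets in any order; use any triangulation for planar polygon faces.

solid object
 facet normal -0.491 0.552 0.674
  outer loop
   vertex 2.8 4.8 3.6
   vertex 0.0 5.0 1.4
   vertex 1.6 3.0 4.2
  endloop
 endfacet
 facet normal -0.921 -0.057 -0.386
  outer loop
   vertex 0.6 4.8 0.0
   vertex 0.8 0.2 0.2
   vertex 0.0 5.0 1.4
  endloop
 endfacet
 facet normal 0.594 -0.009 -0.804
  outer loop
   vertex 0.6 4.8 0.0
   vertex 3.8 1.8 2.4
   vertex 0.8 0.2 0.2
  endloop
 endfacet
 facet normal 0.136 0.987 -0.083
  outer loop
   vertex 0.6 4.8 0.0
   vertex 0.0 5.0 1.4
   vertex 2.8 4.8 3.6
  endloop
 endfacet
 facet normal 0.765 0.442 -0.468
  outer loop
   vertex 0.6 4.8 0.0
   vertex 2.8 4.8 3.6
   vertex 3.8 1.8 2.4
  endloop
 endfacet
 facet normal -0.985 -0.171 0.029
  outer loop
   vertex 0.4 2.8 2.0
   vertex 0.0 5.0 1.4
   vertex 0.8 0.2 0.2
  endloop
 endfacet
 facet normal 0.666 -0.540 -0.515
  outer loop
   vertex 3.6 0.6 3.4
   vertex 0.8 0.2 0.2
   vertex 3.8 1.8 2.4
  endloop
 endfacet
 facet normal 0.915 0.157 0.371
  outer loop
   vertex 3.6 0.6 3.4
   vertex 3.8 1.8 2.4
   vertex 2.8 4.8 3.6
  endloop
 endfacet
 facet normal 0.406 0.034 0.913
  outer loop
   vertex 3.6 0.6 3.4
   vertex 2.8 4.8 3.6
   vertex 1.6 3.0 4.2
  endloop
 endfacet
 facet normal -0.894 -0.340 0.292
  outer loop
   vertex 1.4 1.2 3.2
   vertex 0.4 2.8 2.0
   vertex 0.8 0.2 0.2
  endloop
 endfacet
 facet normal -0.276 -0.894 0.353
  outer loop
   vertex 1.4 1.2 3.2
   vertex 0.8 0.2 0.2
   vertex 3.6 0.6 3.4
  endloop
 endfacet
 facet normal -0.204 -0.458 0.865
  outer loop
   vertex 1.4 1.2 3.2
   vertex 3.6 0.6 3.4
   vertex 1.6 3.0 4.2
  endloop
 endfacet
 facet normal -0.767 -0.244 0.593
  outer loop
   vertex 1.2 2.8 3.6
   vertex 1.4 1.2 3.2
   vertex 1.6 3.0 4.2
  endloop
 endfacet
 facet normal -0.873 -0.218 0.436
  outer loop
   vertex 1.2 2.8 3.6
   vertex 0.4 2.8 2.0
   vertex 1.4 1.2 3.2
  endloop
 endfacet
 facet normal -0.841 0.076 0.535
  outer loop
   vertex 1.2 2.8 3.6
   vertex 1.6 3.0 4.2
   vertex 0.0 5.0 1.4
  endloop
 endfacet
 facet normal -0.894 -0.041 0.447
  outer loop
   vertex 1.2 2.8 3.6
   vertex 0.0 5.0 1.4
   vertex 0.4 2.8 2.0
  endloop
 endfacet
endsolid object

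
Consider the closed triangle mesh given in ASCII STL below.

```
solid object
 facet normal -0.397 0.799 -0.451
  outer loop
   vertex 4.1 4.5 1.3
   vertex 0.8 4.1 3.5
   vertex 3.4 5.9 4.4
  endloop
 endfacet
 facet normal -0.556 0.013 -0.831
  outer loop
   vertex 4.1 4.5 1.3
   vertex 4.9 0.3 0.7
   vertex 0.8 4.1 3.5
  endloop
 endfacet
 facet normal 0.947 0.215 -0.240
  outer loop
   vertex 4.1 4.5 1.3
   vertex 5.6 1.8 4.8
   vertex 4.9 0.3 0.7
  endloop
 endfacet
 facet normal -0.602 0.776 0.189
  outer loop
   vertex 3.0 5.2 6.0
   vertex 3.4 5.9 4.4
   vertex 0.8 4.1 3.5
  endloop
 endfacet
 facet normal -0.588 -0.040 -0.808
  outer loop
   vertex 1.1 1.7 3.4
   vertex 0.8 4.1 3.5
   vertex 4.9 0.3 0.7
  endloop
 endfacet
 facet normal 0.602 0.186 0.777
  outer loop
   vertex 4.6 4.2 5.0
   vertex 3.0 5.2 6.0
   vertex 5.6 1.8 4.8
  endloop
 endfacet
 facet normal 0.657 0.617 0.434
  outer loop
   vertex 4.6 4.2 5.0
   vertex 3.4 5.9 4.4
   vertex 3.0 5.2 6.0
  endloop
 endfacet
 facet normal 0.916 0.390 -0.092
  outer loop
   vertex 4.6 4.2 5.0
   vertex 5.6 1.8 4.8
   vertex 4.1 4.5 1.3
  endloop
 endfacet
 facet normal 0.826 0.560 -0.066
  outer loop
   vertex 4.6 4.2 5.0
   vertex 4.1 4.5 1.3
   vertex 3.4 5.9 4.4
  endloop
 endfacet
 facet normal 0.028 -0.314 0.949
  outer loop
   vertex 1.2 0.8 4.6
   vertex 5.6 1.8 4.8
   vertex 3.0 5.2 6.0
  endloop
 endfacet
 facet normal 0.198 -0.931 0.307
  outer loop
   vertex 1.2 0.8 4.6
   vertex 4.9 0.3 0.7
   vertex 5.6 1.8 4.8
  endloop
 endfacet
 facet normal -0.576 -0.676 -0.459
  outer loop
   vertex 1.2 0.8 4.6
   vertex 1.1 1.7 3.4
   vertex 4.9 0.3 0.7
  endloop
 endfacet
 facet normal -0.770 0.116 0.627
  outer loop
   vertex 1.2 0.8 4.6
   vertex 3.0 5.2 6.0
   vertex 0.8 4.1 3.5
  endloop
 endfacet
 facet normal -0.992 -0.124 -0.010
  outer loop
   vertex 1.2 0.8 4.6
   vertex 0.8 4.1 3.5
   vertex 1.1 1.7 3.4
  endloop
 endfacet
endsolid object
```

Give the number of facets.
14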